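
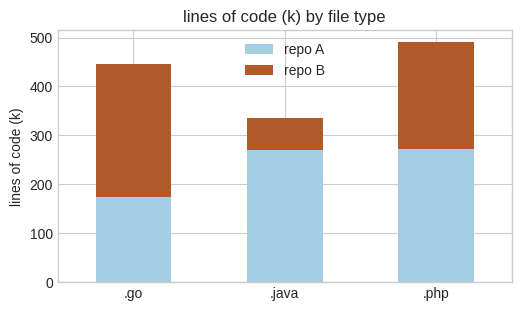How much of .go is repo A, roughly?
repo A top ≈ 150, bottom ≈ 0; segment ≈ 150.

≈ 150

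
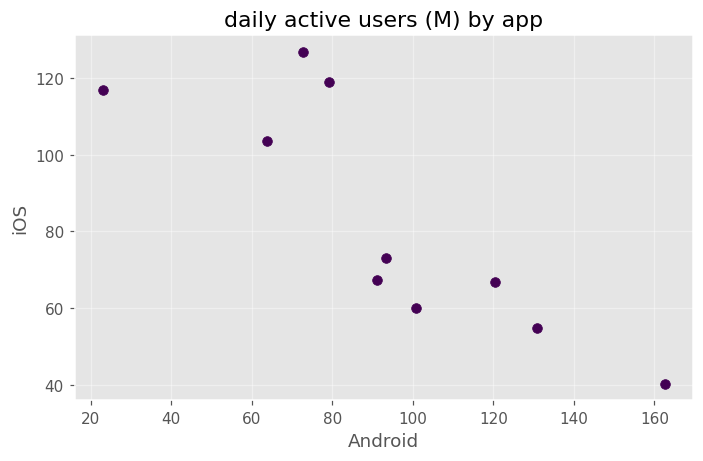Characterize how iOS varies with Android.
negative, strong

Points are negatively correlated; strong (|r| ≈ 0.8).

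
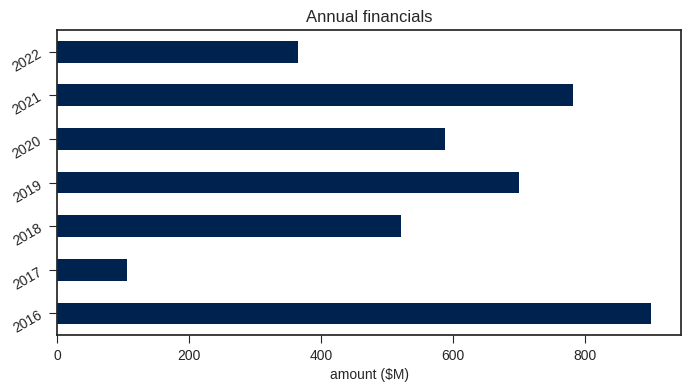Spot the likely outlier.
2017 ≈ 100; the rest sit between ≈ 400 and ≈ 900.

2017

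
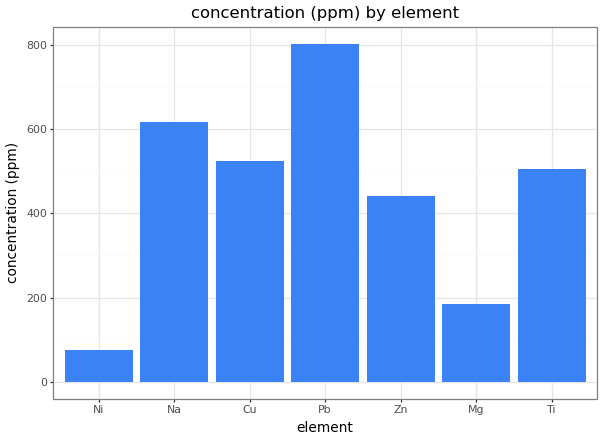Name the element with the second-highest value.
Top 3: Pb ≈ 800, Na ≈ 600, Cu ≈ 500.

Na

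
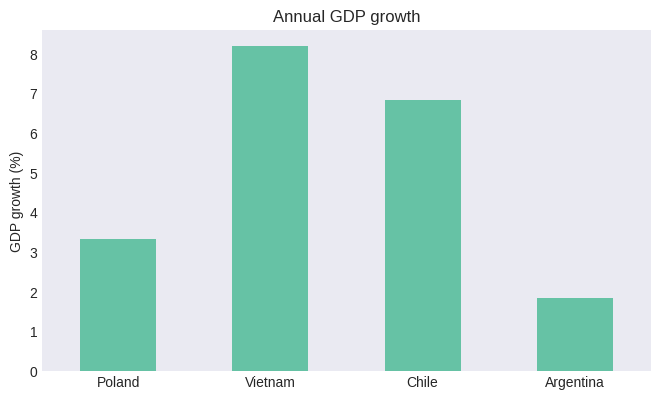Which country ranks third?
Poland

Top 4: Vietnam ≈ 8, Chile ≈ 7, Poland ≈ 3, Argentina ≈ 2.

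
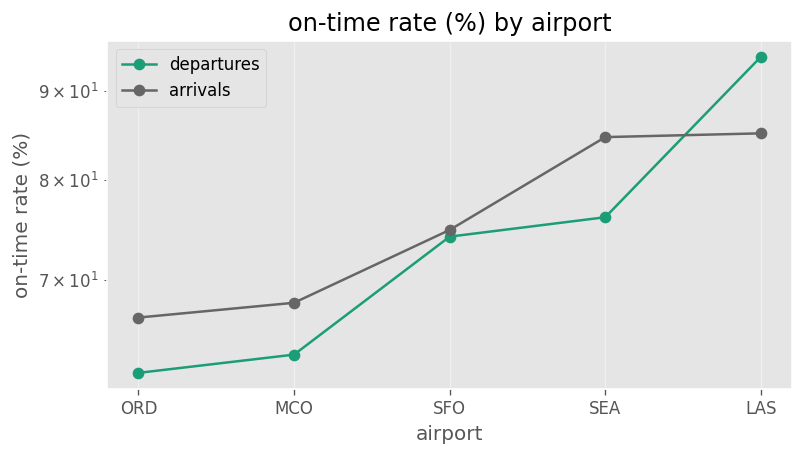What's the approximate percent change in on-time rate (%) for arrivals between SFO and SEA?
≈ +13.3%

SFO ≈ 75, SEA ≈ 85; (85 − 75) / 75 ≈ +13.3%.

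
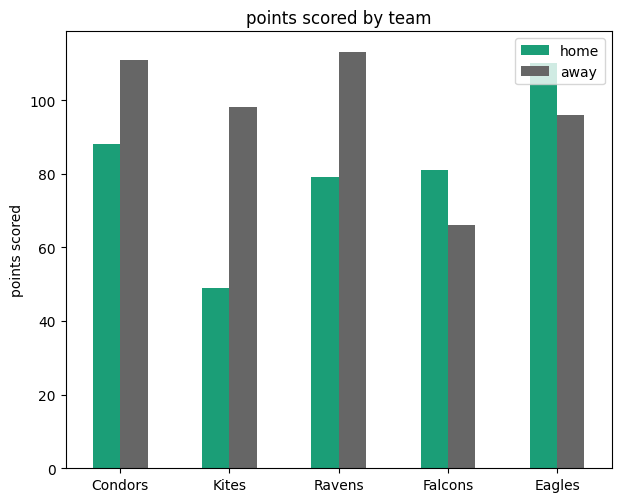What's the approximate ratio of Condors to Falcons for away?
Condors ≈ 110, Falcons ≈ 70; 110/70 ≈ 1.57.

≈ 1.57×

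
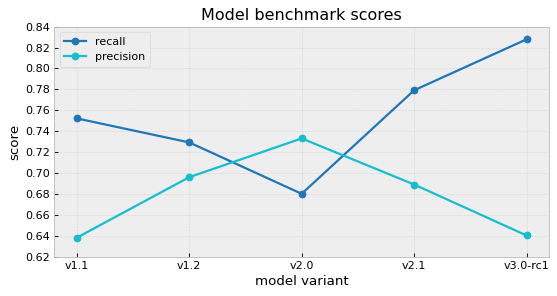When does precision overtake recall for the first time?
v1.2: precision ≈ 0.70 vs recall ≈ 0.72 (not yet); v2.0: precision ≈ 0.74 vs recall ≈ 0.68 (first crossover).

v2.0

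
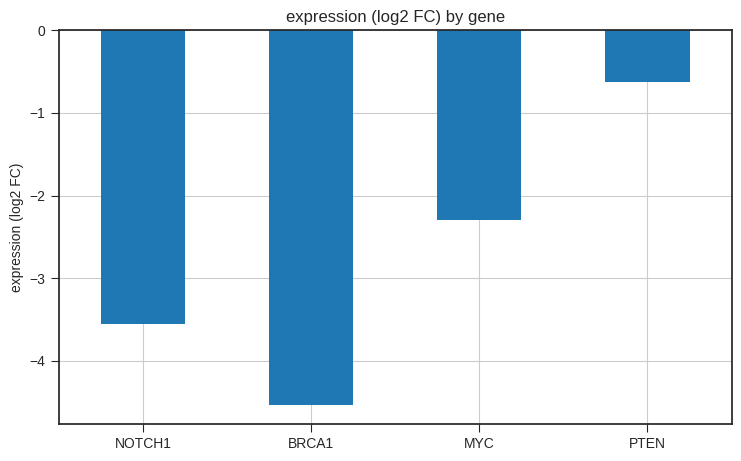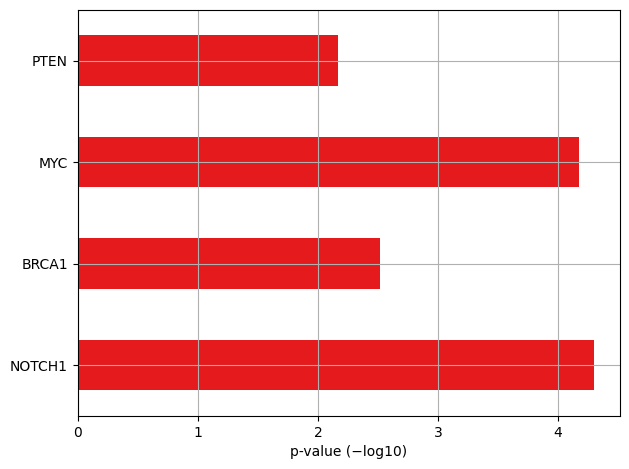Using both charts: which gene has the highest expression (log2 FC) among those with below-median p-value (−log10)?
Chart 2 median p-value (−log10) ≈ 3.5; below-median genes: BRCA1, PTEN. Among those, PTEN has the highest expression (log2 FC) (≈ -1).

PTEN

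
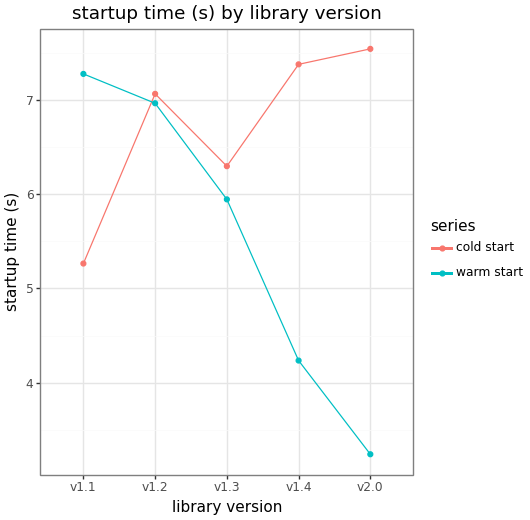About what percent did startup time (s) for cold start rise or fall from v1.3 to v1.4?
≈ +15.4%

v1.3 ≈ 6.5, v1.4 ≈ 7.5; (7.5 − 6.5) / 6.5 ≈ +15.4%.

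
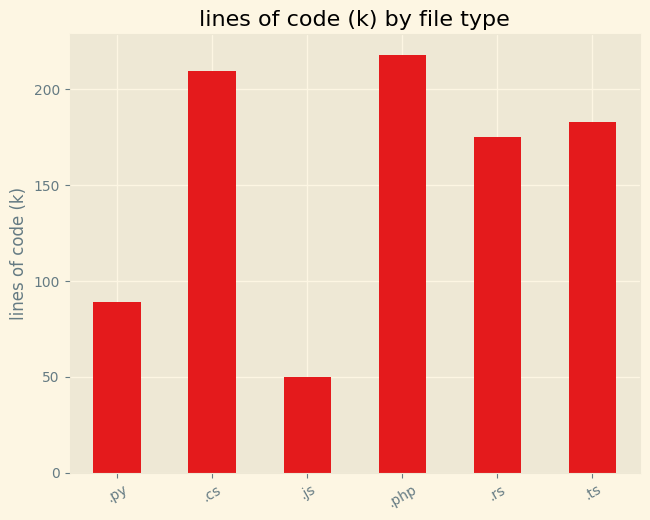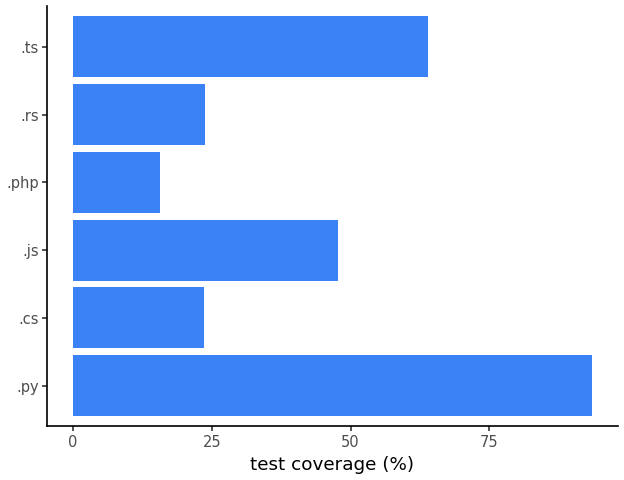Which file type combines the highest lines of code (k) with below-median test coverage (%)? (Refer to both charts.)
Chart 2 median test coverage (%) ≈ 40; below-median file types: .cs, .php, .rs. Among those, .php has the highest lines of code (k) (≈ 220).

.php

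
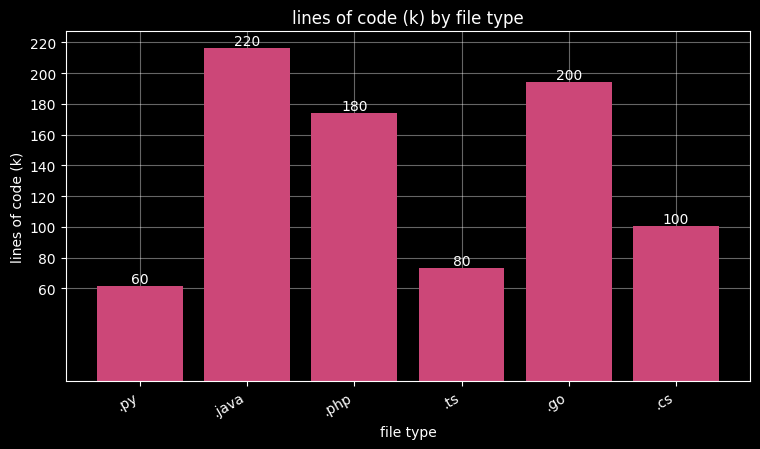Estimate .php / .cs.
.php ≈ 180, .cs ≈ 100; 180/100 ≈ 1.8.

≈ 1.8×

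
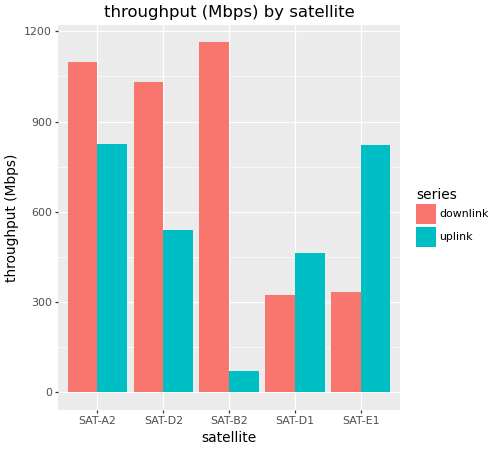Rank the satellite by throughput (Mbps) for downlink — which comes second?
Top 3 for downlink: SAT-B2 ≈ 1200, SAT-A2 ≈ 1100, SAT-D2 ≈ 1000.

SAT-A2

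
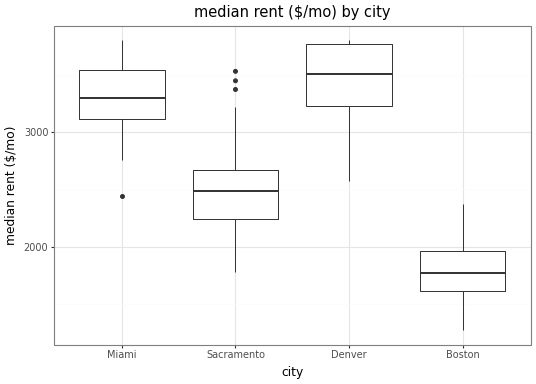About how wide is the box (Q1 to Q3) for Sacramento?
Q3 ≈ 2600, Q1 ≈ 2200; IQR ≈ 400.

≈ 400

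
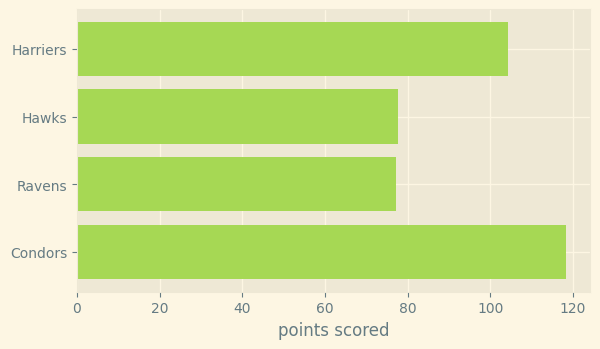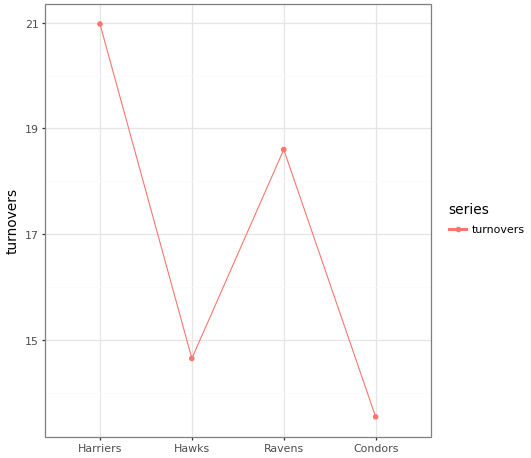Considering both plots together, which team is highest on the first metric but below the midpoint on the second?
Condors

Chart 2 median turnovers ≈ 16; below-median teams: Hawks, Condors. Among those, Condors has the highest points scored (≈ 120).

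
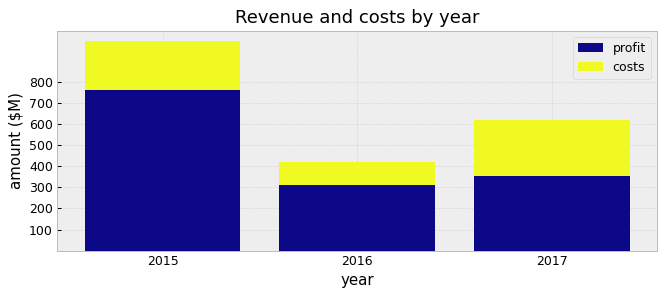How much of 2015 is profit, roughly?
profit top ≈ 800, bottom ≈ 0; segment ≈ 800.

≈ 800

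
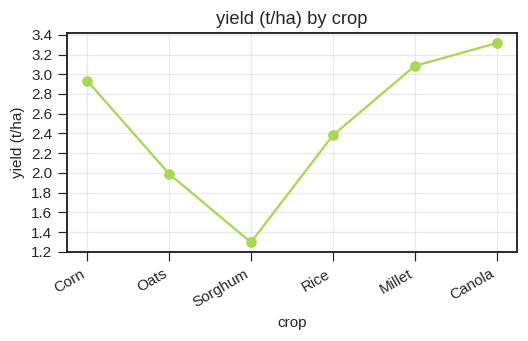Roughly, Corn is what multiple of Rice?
≈ 1.25×

Corn ≈ 3.0, Rice ≈ 2.4; 3.0/2.4 ≈ 1.25.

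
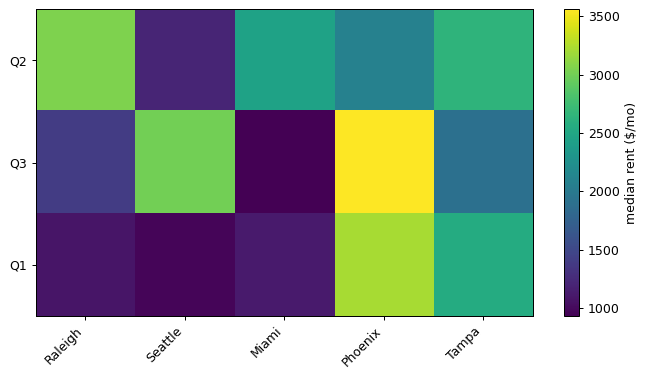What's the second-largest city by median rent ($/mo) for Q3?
Top 3 for Q3: Phoenix ≈ 3500, Seattle ≈ 3000, Tampa ≈ 2000.

Seattle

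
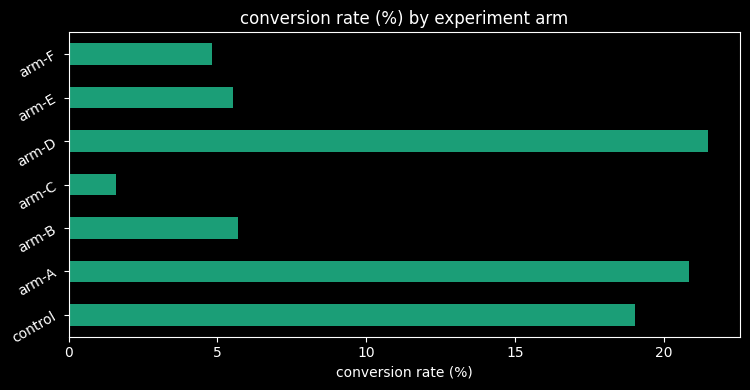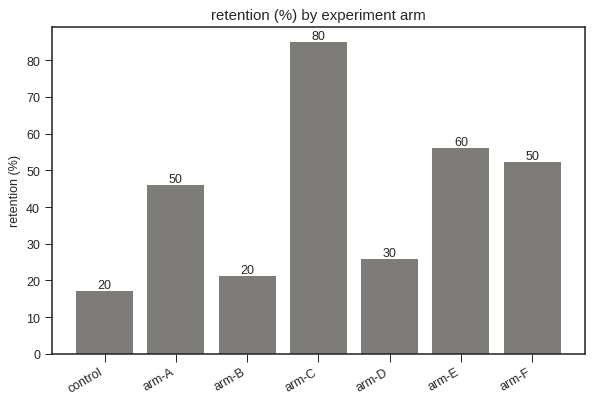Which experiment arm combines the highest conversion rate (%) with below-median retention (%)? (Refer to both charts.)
arm-D

Chart 2 median retention (%) ≈ 50; below-median experiment arms: control, arm-B, arm-D. Among those, arm-D has the highest conversion rate (%) (≈ 22).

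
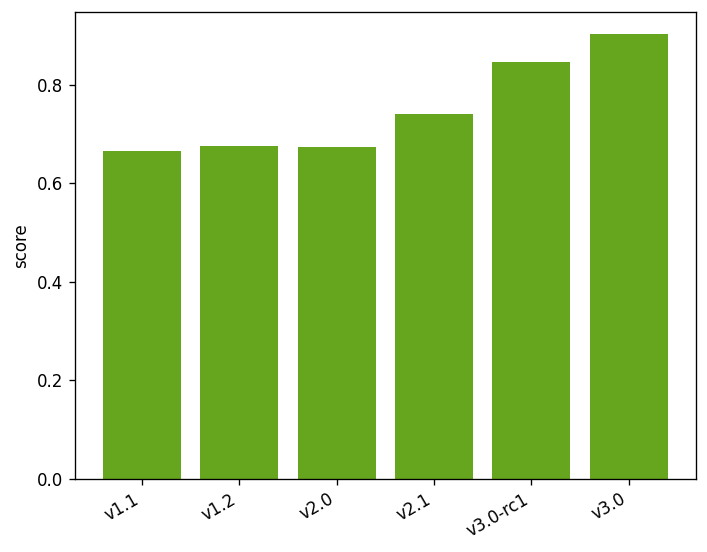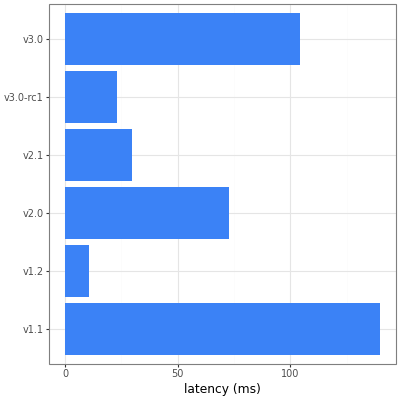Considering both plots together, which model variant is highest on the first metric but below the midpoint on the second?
v3.0-rc1

Chart 2 median latency (ms) ≈ 60; below-median model variants: v1.2, v2.1, v3.0-rc1. Among those, v3.0-rc1 has the highest score (≈ 0.8).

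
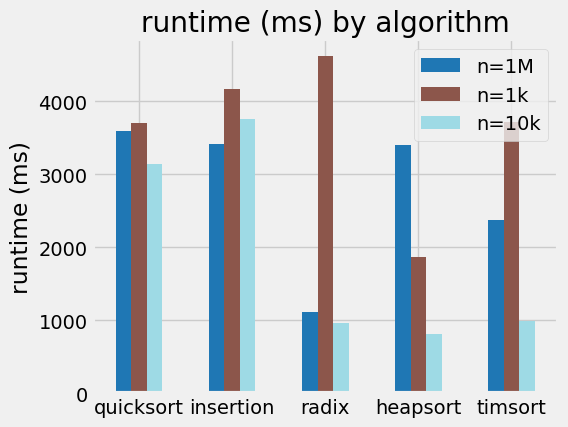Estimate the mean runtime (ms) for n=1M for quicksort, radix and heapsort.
(3500 + 1000 + 3500) / 3 ≈ 2667.

≈ 2667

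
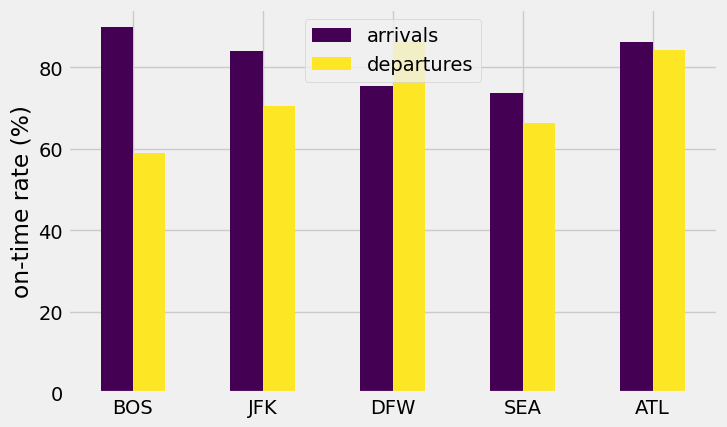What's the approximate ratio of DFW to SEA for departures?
≈ 1.29×

DFW ≈ 90, SEA ≈ 70; 90/70 ≈ 1.29.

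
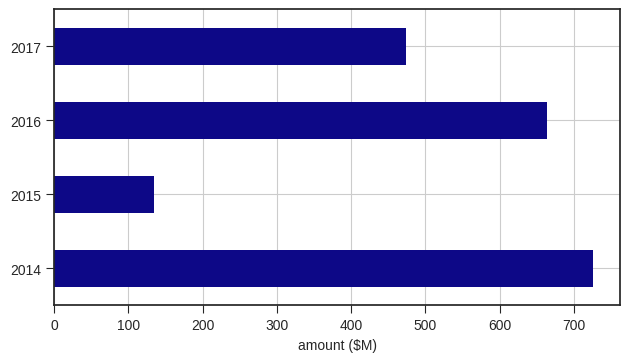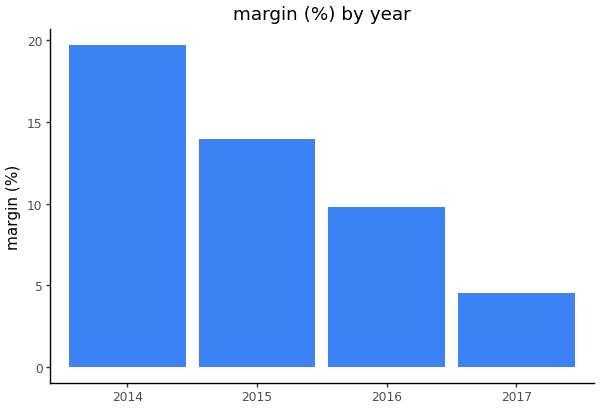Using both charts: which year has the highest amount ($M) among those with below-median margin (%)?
2016

Chart 2 median margin (%) ≈ 12; below-median years: 2016, 2017. Among those, 2016 has the highest amount ($M) (≈ 700).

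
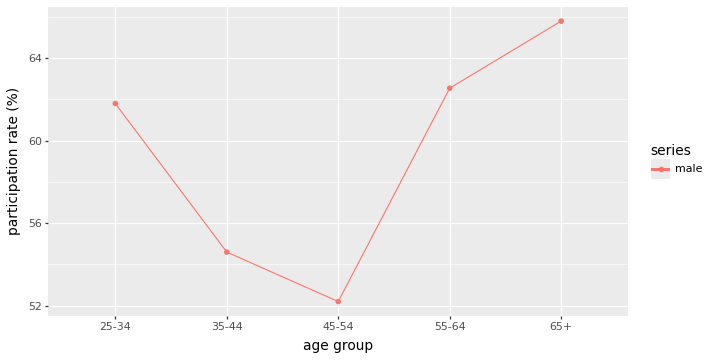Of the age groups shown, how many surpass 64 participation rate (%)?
Above 64: 65+.

1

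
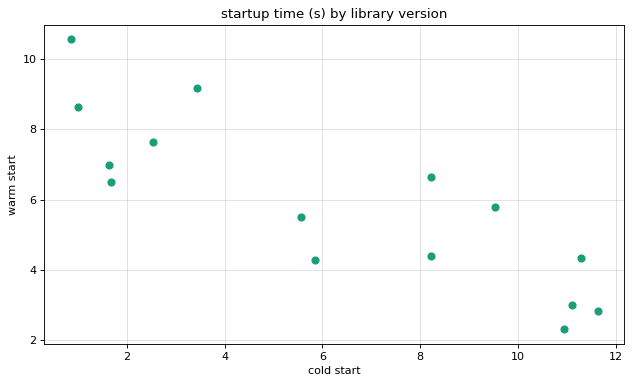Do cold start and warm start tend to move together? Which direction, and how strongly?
negative, strong

Points are negatively correlated; strong (|r| ≈ 0.8).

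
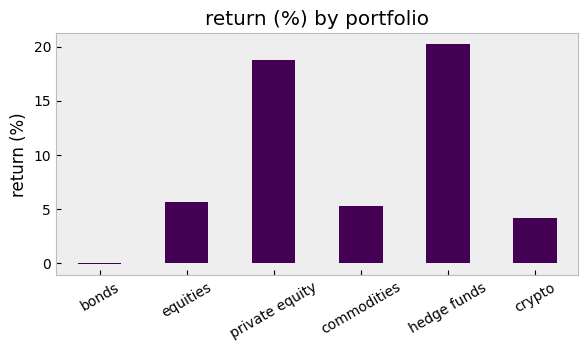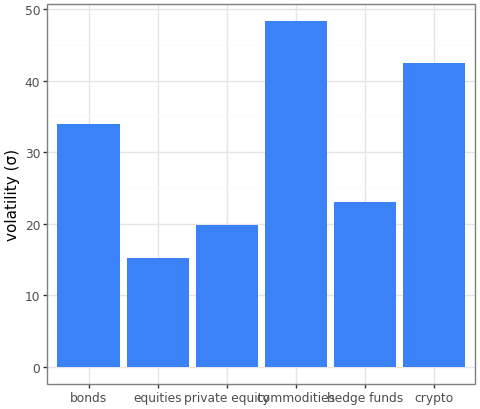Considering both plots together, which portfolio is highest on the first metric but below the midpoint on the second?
Chart 2 median volatility (σ) ≈ 30; below-median portfolios: equities, private equity, hedge funds. Among those, hedge funds has the highest return (%) (≈ 20).

hedge funds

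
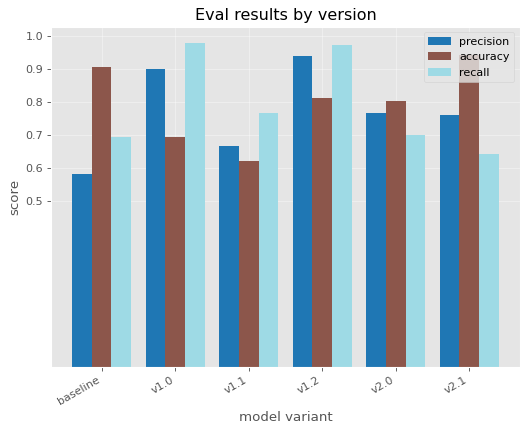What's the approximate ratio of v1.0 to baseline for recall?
v1.0 ≈ 1.0, baseline ≈ 0.7; 1.0/0.7 ≈ 1.43.

≈ 1.43×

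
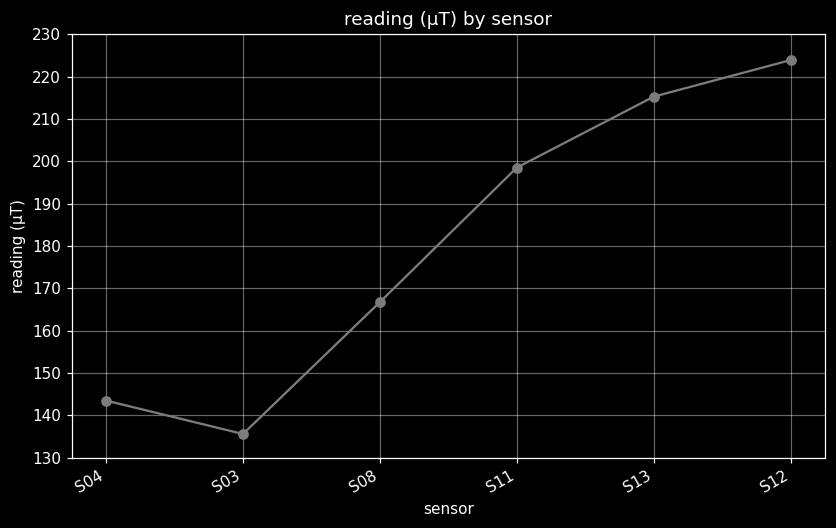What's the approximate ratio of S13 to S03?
≈ 1.57×

S13 ≈ 220, S03 ≈ 140; 220/140 ≈ 1.57.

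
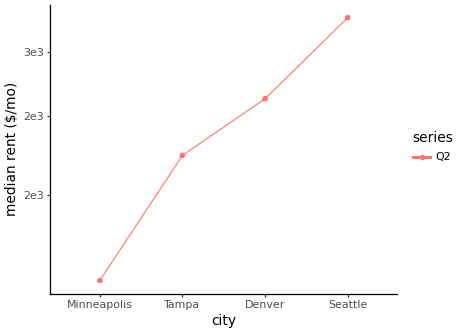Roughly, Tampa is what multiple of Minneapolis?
≈ 1.38×

Tampa ≈ 2200, Minneapolis ≈ 1600; 2200/1600 ≈ 1.38.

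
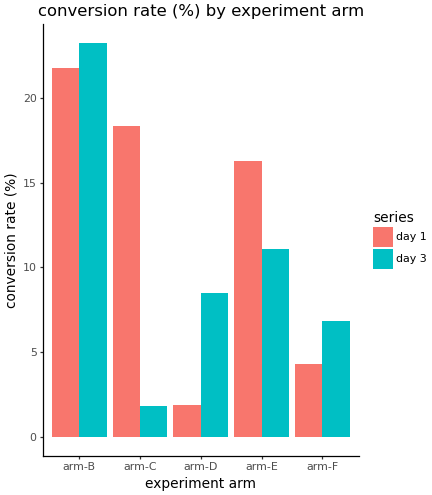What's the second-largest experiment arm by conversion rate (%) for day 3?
arm-E

Top 3 for day 3: arm-B ≈ 24, arm-E ≈ 12, arm-D ≈ 8.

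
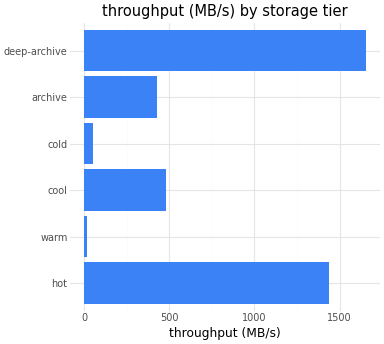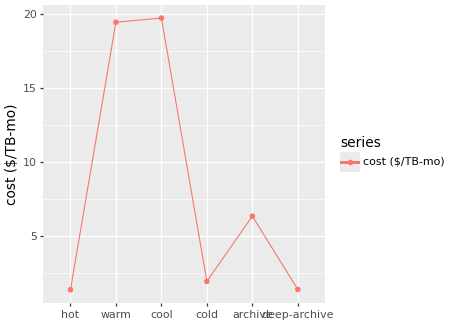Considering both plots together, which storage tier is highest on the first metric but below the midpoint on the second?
Chart 2 median cost ($/TB-mo) ≈ 4; below-median storage tiers: hot, cold, deep-archive. Among those, deep-archive has the highest throughput (MB/s) (≈ 1600).

deep-archive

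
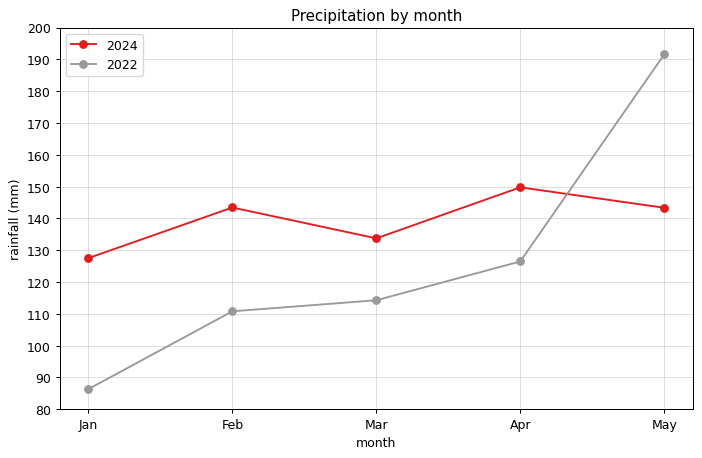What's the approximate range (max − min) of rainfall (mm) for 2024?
≈ 20

Max Apr ≈ 150, min Jan ≈ 130; range ≈ 20.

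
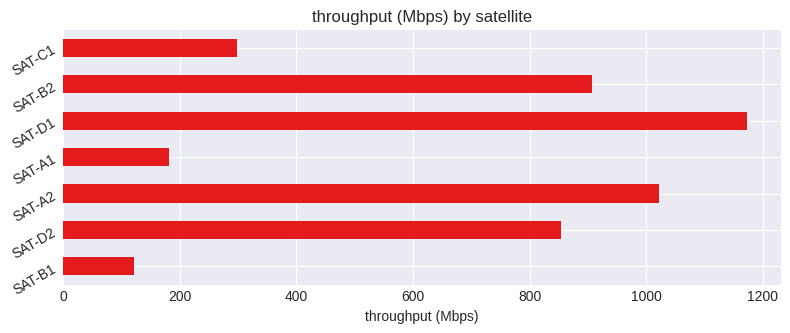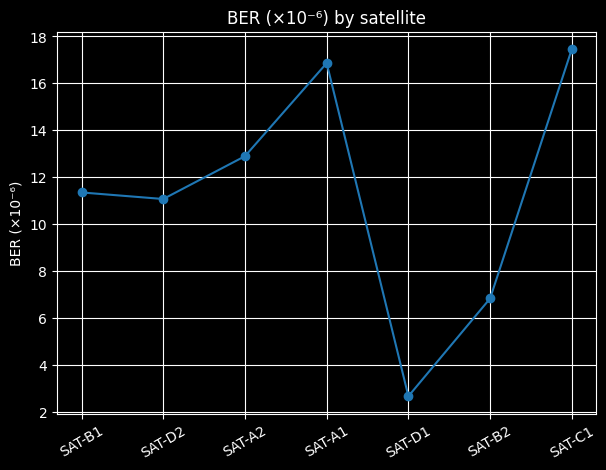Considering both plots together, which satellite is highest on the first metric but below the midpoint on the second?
SAT-D1

Chart 2 median BER (×10⁻⁶) ≈ 12; below-median satellites: SAT-D2, SAT-D1, SAT-B2. Among those, SAT-D1 has the highest throughput (Mbps) (≈ 1200).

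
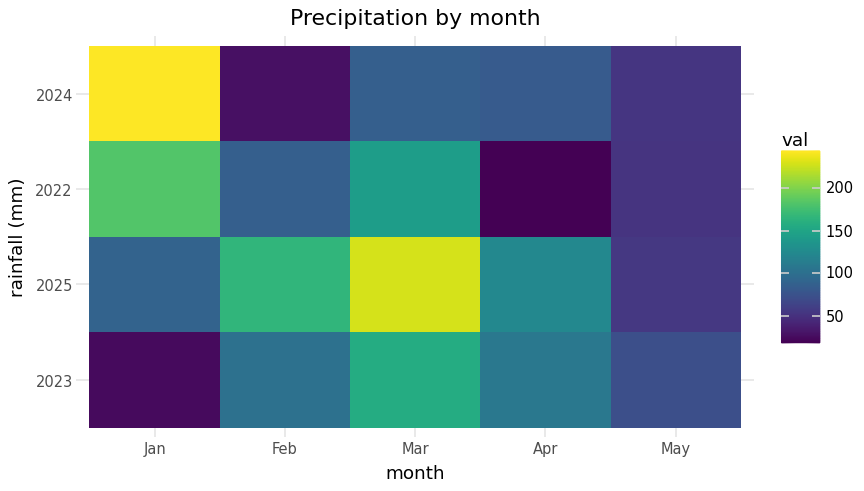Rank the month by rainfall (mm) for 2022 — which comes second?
Top 3 for 2022: Jan ≈ 180, Mar ≈ 140, Feb ≈ 80.

Mar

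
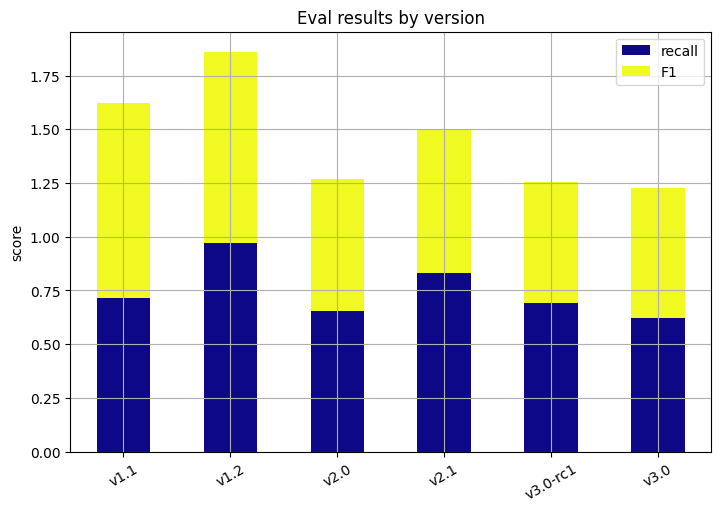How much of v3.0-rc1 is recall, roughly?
≈ 0.6

recall top ≈ 0.6, bottom ≈ 0.0; segment ≈ 0.6.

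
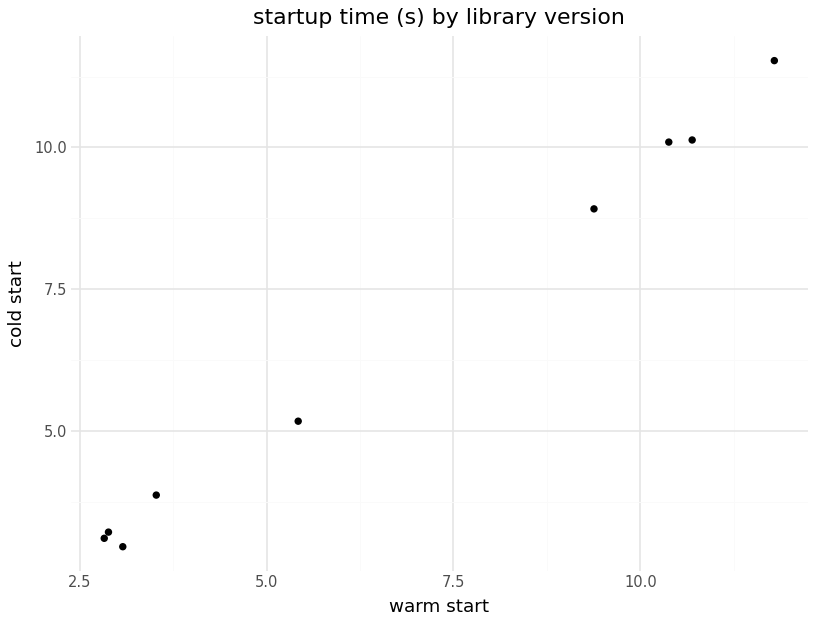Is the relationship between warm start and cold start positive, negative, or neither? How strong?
positive, strong

Points are positively correlated; strong (|r| ≈ 1.0).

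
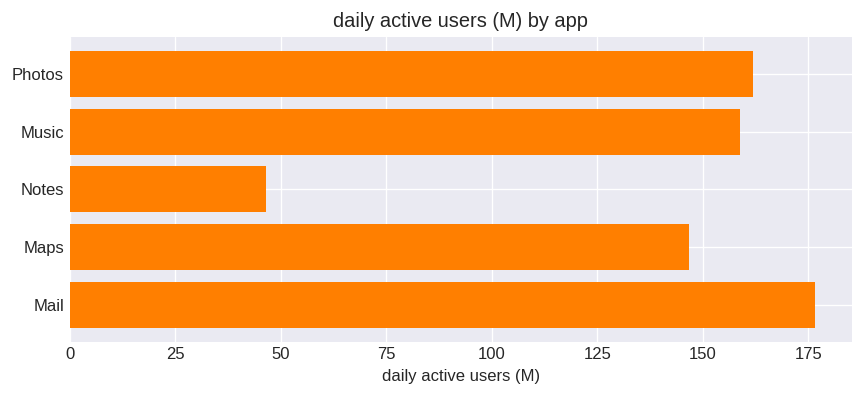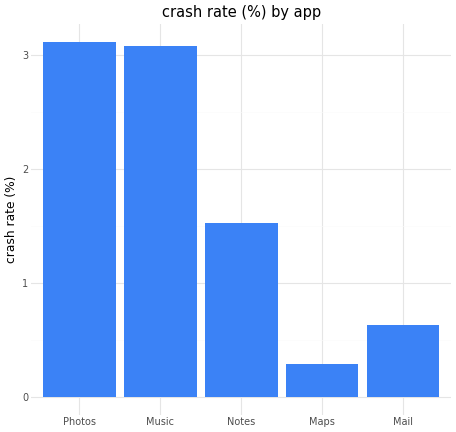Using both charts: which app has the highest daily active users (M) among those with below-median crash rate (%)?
Mail

Chart 2 median crash rate (%) ≈ 1.5; below-median apps: Maps, Mail. Among those, Mail has the highest daily active users (M) (≈ 180).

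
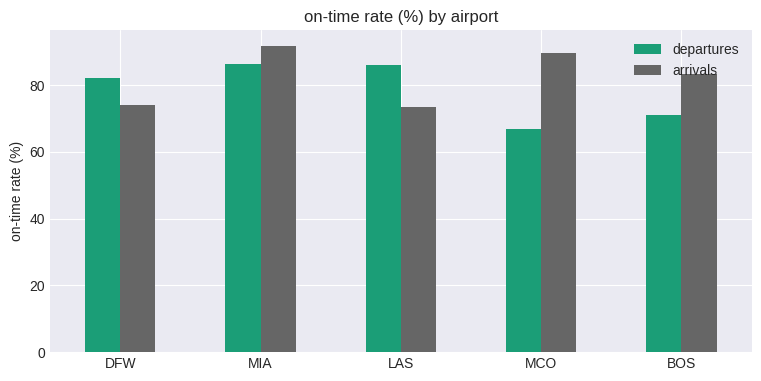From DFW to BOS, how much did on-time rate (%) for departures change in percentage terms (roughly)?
DFW ≈ 80, BOS ≈ 70; (70 − 80) / 80 ≈ -12.5%.

≈ -12.5%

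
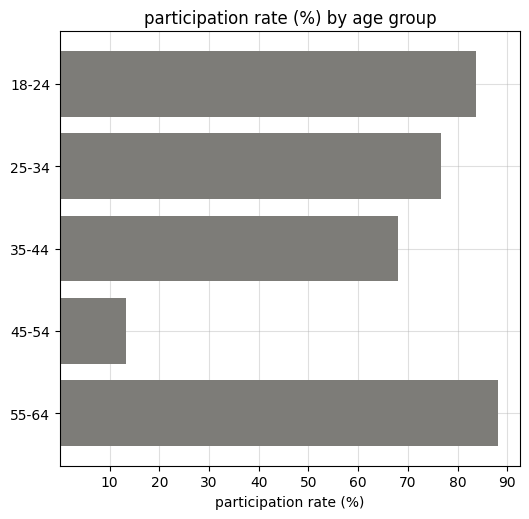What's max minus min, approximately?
≈ 80

Max 55-64 ≈ 90, min 45-54 ≈ 10; range ≈ 80.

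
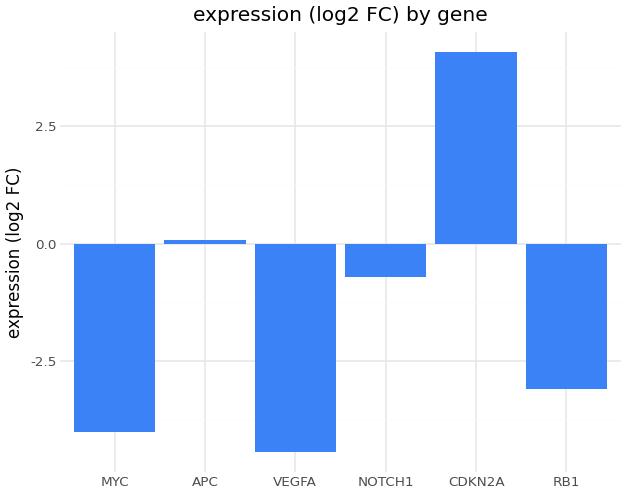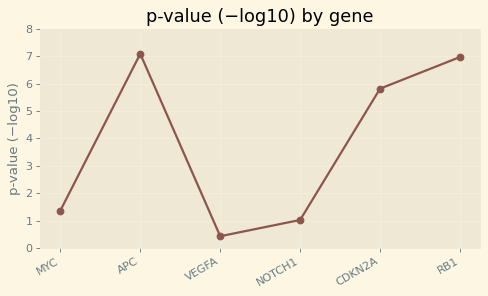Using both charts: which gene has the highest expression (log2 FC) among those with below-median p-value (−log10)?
Chart 2 median p-value (−log10) ≈ 4; below-median genes: MYC, VEGFA, NOTCH1. Among those, NOTCH1 has the highest expression (log2 FC) (≈ -0.5).

NOTCH1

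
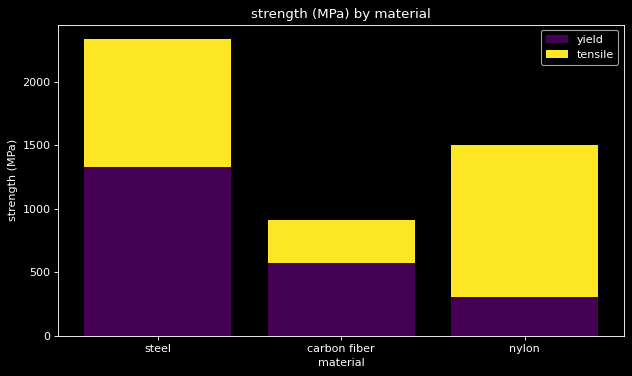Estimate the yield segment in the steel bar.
≈ 1400

yield top ≈ 1400, bottom ≈ 0; segment ≈ 1400.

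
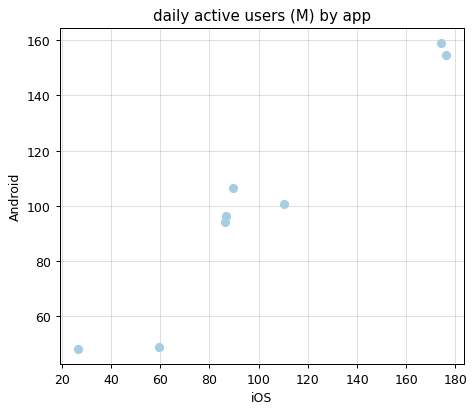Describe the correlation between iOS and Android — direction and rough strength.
Points are positively correlated; strong (|r| ≈ 1.0).

positive, strong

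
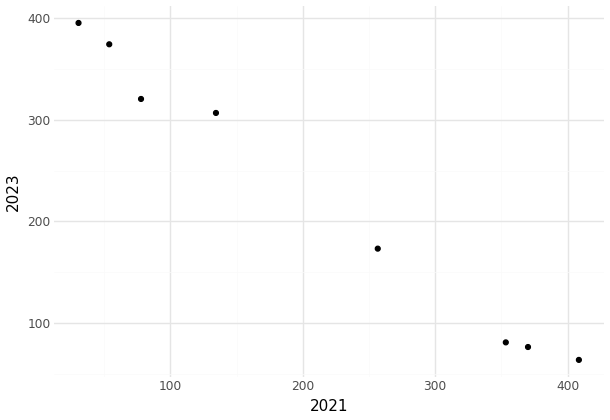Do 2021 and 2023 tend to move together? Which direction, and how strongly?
negative, strong

Points are negatively correlated; strong (|r| ≈ 1.0).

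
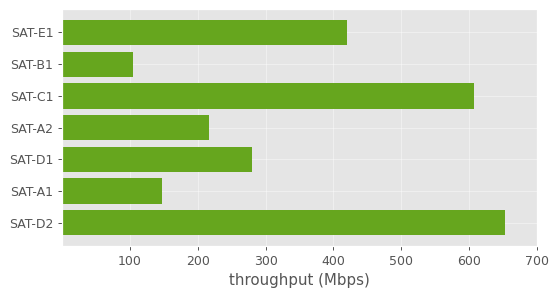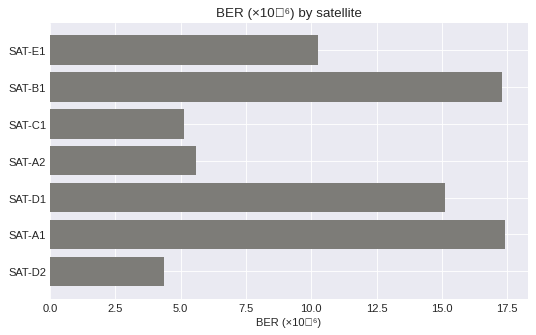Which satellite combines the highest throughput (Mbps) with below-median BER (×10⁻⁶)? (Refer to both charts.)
SAT-D2

Chart 2 median BER (×10⁻⁶) ≈ 10; below-median satellites: SAT-C1, SAT-A2, SAT-D2. Among those, SAT-D2 has the highest throughput (Mbps) (≈ 700).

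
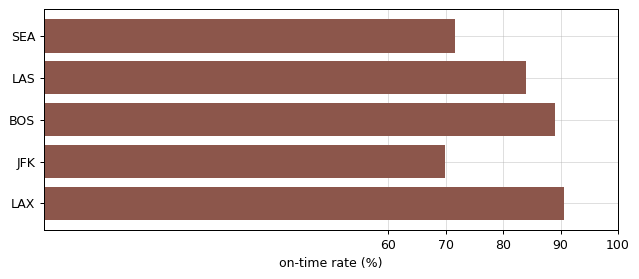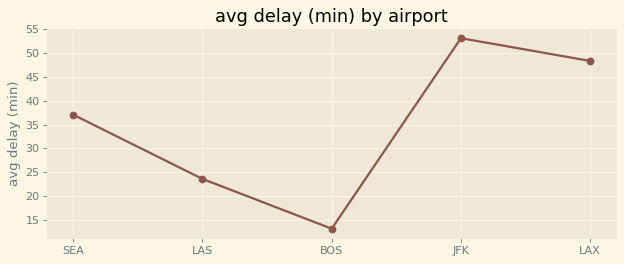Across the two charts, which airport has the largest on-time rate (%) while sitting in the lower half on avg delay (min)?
Chart 2 median avg delay (min) ≈ 35; below-median airports: LAS, BOS. Among those, BOS has the highest on-time rate (%) (≈ 90).

BOS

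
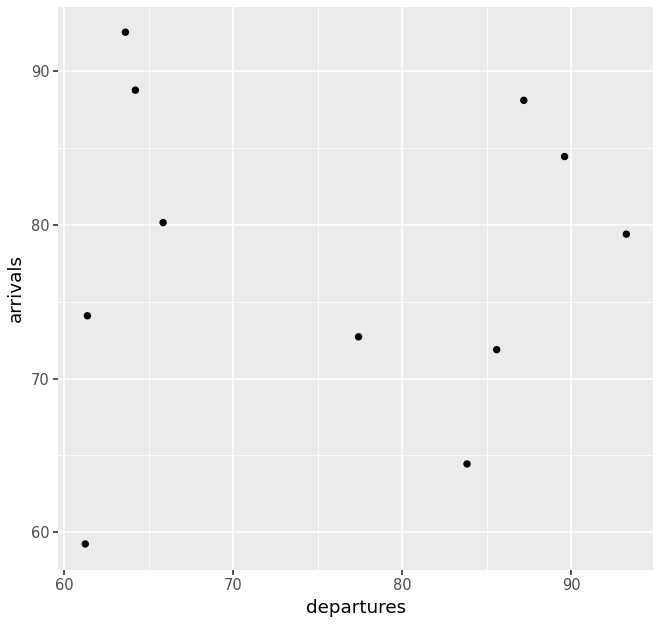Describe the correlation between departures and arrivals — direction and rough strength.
Points are roughly uncorrelated; weak (|r| ≈ 0.0).

no clear correlation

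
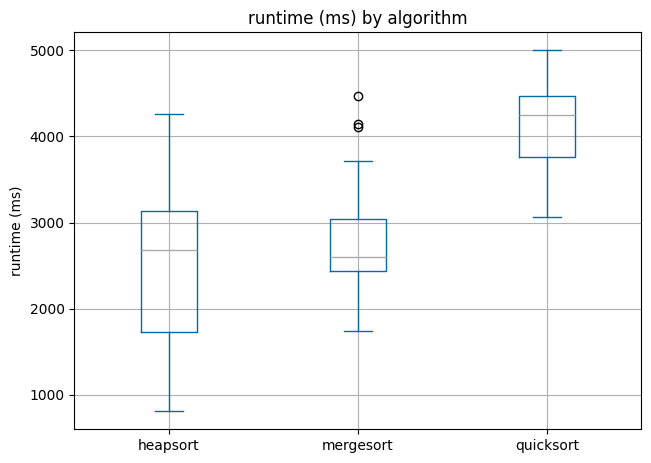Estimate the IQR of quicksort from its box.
Q3 ≈ 4400, Q1 ≈ 3800; IQR ≈ 600.

≈ 600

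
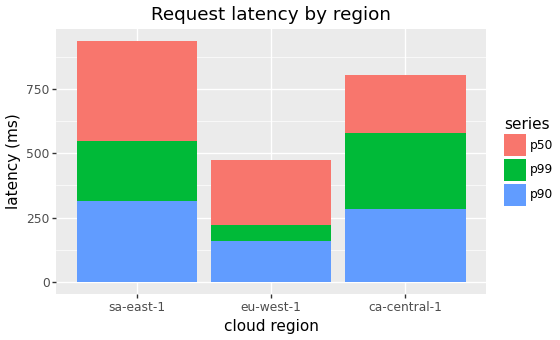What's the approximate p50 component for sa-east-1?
p50 top ≈ 900, bottom ≈ 500; segment ≈ 400.

≈ 400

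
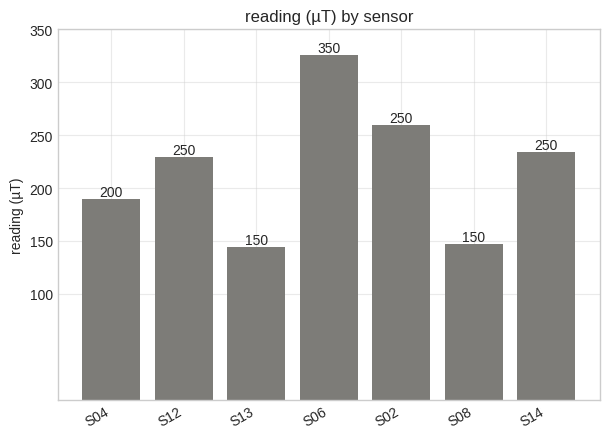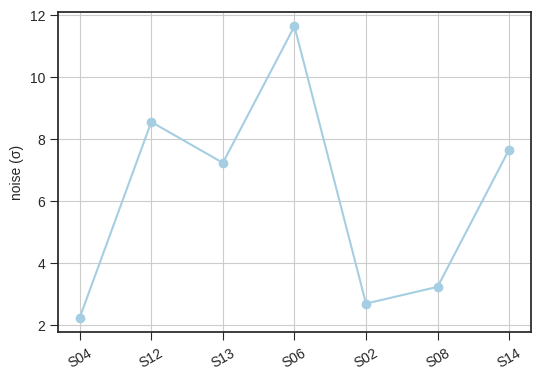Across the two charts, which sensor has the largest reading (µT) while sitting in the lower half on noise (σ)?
Chart 2 median noise (σ) ≈ 8; below-median sensors: S04, S02, S08. Among those, S02 has the highest reading (µT) (≈ 250).

S02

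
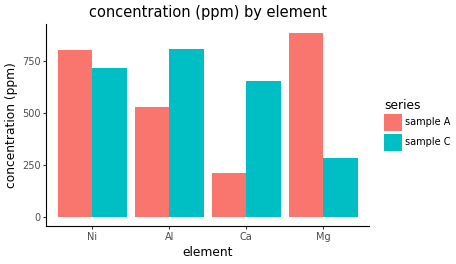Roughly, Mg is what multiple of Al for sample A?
≈ 1.8×

Mg ≈ 900, Al ≈ 500; 900/500 ≈ 1.8.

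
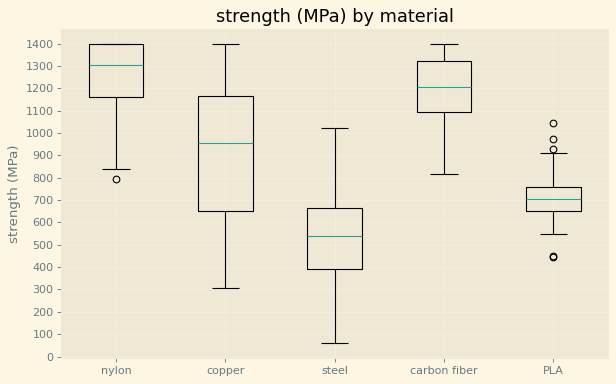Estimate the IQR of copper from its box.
Q3 ≈ 1200, Q1 ≈ 700; IQR ≈ 500.

≈ 500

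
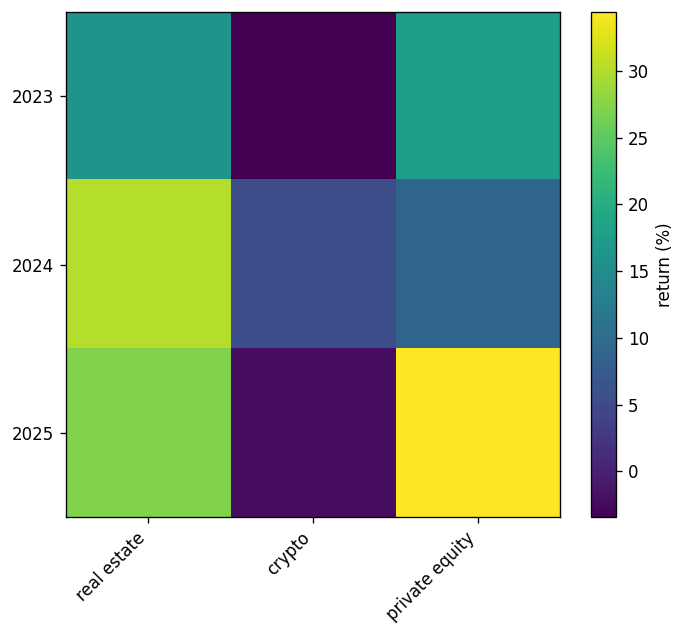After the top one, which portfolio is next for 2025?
real estate

Top 3 for 2025: private equity ≈ 35, real estate ≈ 25, crypto ≈ 0.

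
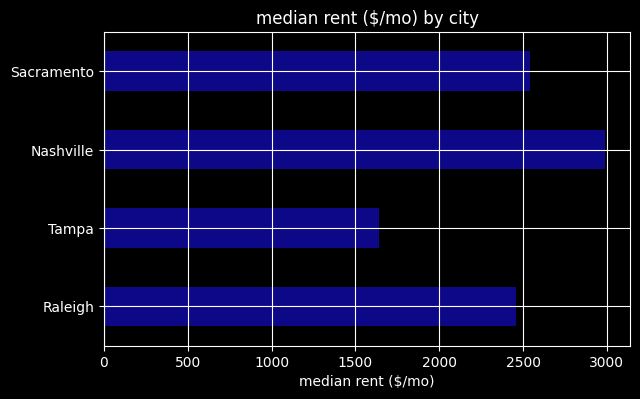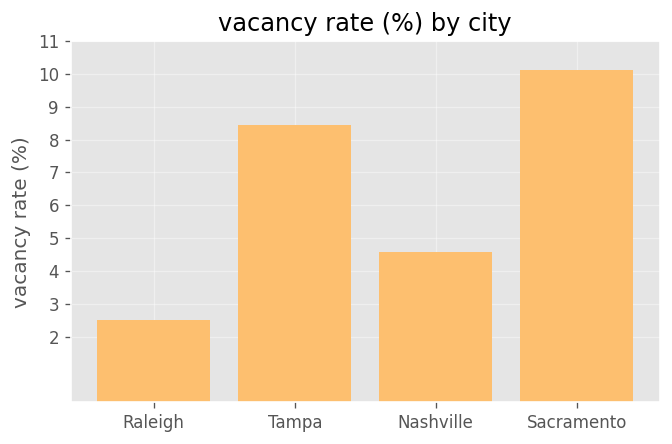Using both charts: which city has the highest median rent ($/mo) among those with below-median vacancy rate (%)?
Nashville

Chart 2 median vacancy rate (%) ≈ 7; below-median cities: Raleigh, Nashville. Among those, Nashville has the highest median rent ($/mo) (≈ 3000).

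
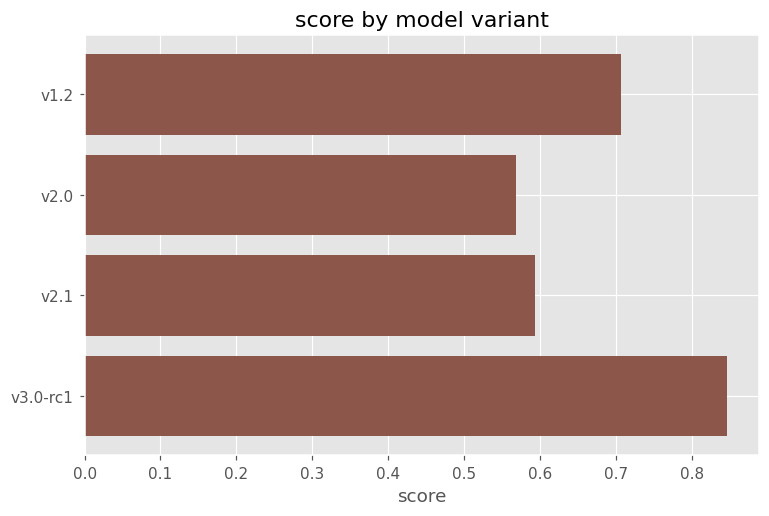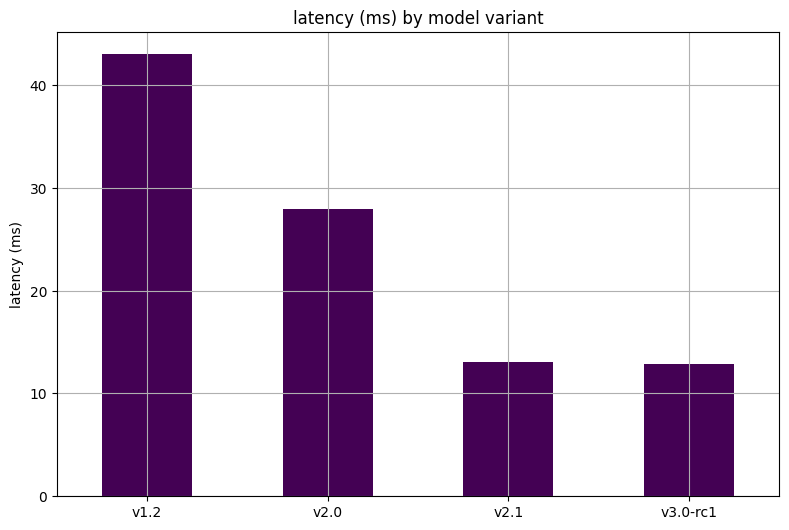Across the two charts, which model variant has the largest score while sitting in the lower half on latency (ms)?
v3.0-rc1

Chart 2 median latency (ms) ≈ 20; below-median model variants: v2.1, v3.0-rc1. Among those, v3.0-rc1 has the highest score (≈ 0.8).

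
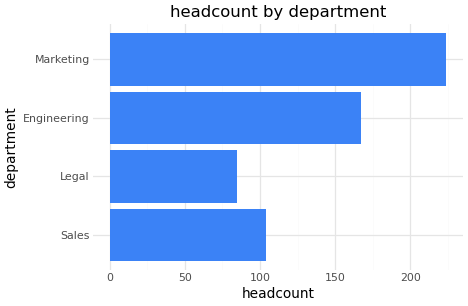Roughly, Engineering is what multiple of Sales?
≈ 1.6×

Engineering ≈ 160, Sales ≈ 100; 160/100 ≈ 1.6.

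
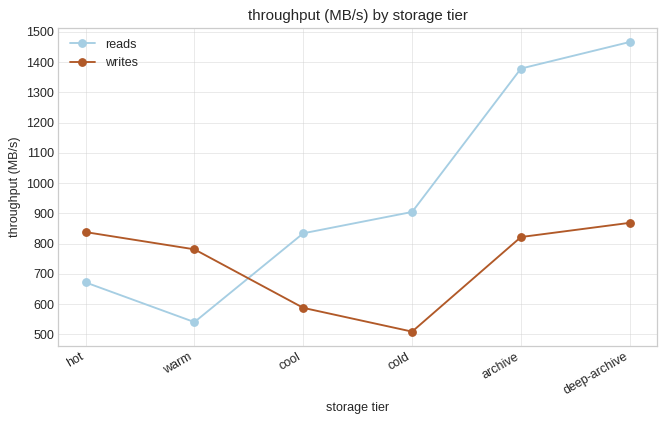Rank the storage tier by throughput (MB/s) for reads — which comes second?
Top 3 for reads: deep-archive ≈ 1500, archive ≈ 1400, cold ≈ 900.

archive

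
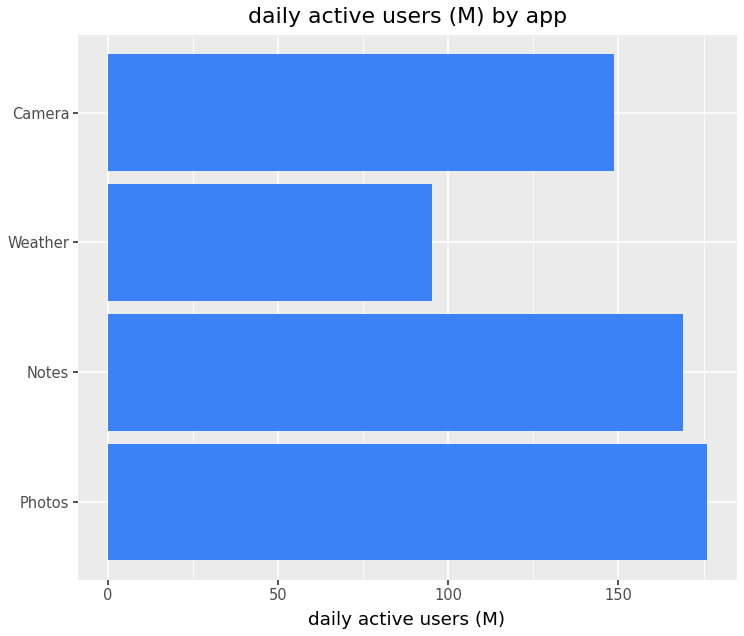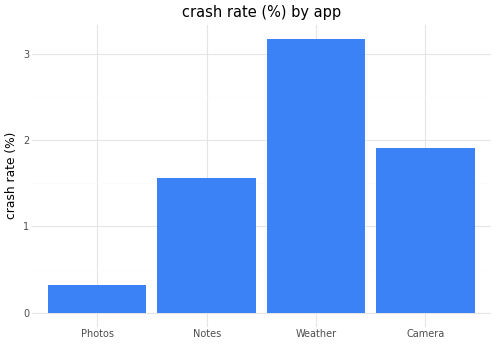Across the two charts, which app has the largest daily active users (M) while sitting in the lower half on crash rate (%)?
Chart 2 median crash rate (%) ≈ 1.5; below-median apps: Photos, Notes. Among those, Photos has the highest daily active users (M) (≈ 180).

Photos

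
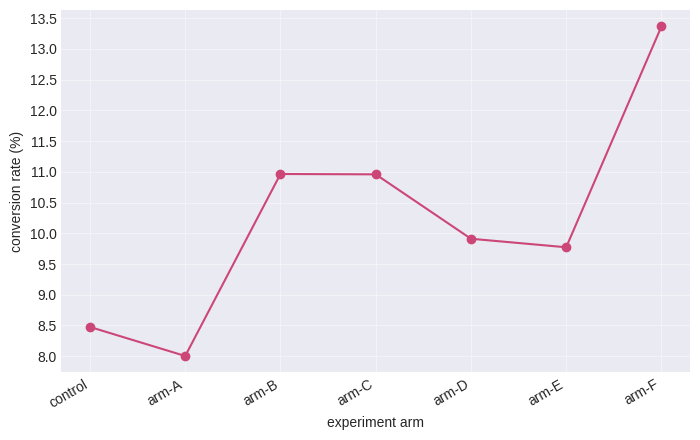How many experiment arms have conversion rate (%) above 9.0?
Above 9.0: arm-B, arm-C, arm-D, arm-E, arm-F.

5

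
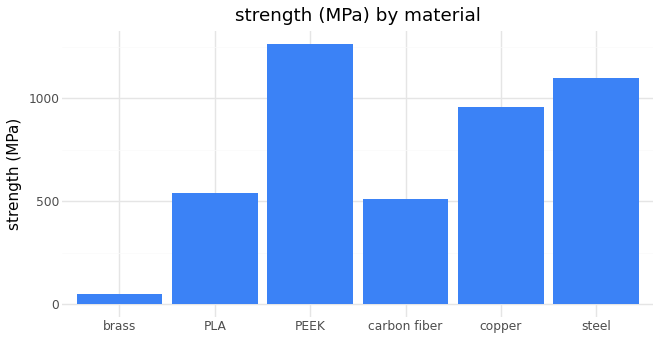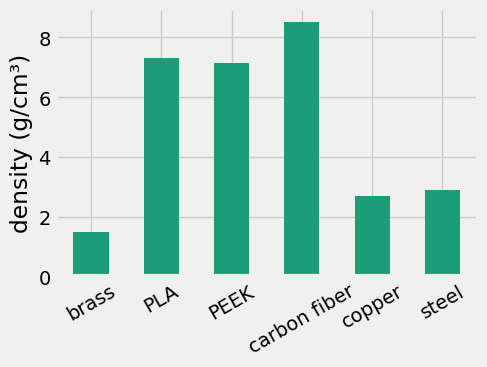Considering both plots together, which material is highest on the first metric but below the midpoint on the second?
steel

Chart 2 median density (g/cm³) ≈ 5; below-median materials: brass, copper, steel. Among those, steel has the highest strength (MPa) (≈ 1200).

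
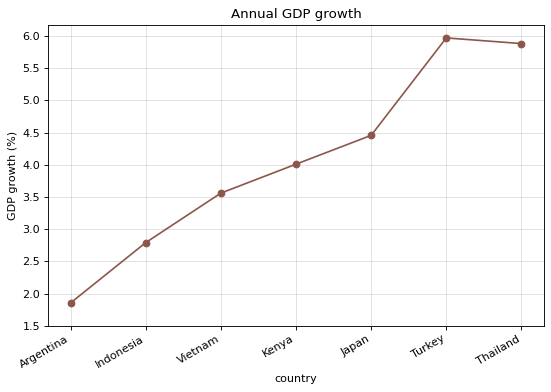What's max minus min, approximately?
≈ 4.0

Max Turkey ≈ 6.0, min Argentina ≈ 2.0; range ≈ 4.0.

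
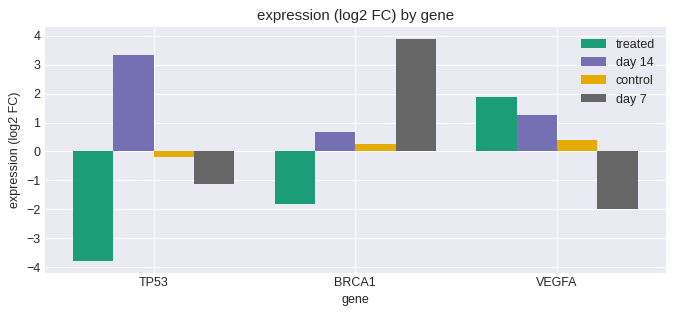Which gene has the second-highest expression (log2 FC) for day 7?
TP53

Top 3 for day 7: BRCA1 ≈ 4, TP53 ≈ -1, VEGFA ≈ -2.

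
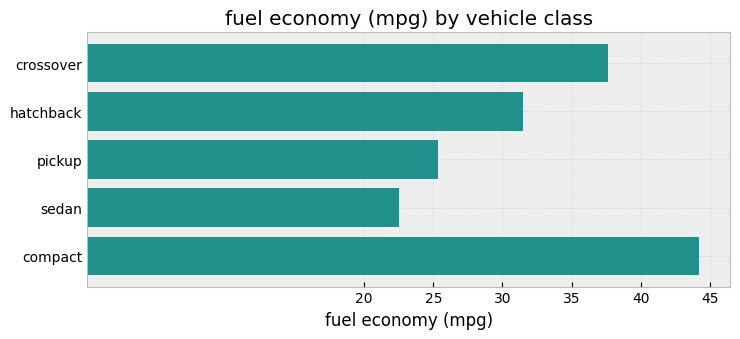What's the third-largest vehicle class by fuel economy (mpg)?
hatchback

Top 4: compact ≈ 45, crossover ≈ 40, hatchback ≈ 30, pickup ≈ 25.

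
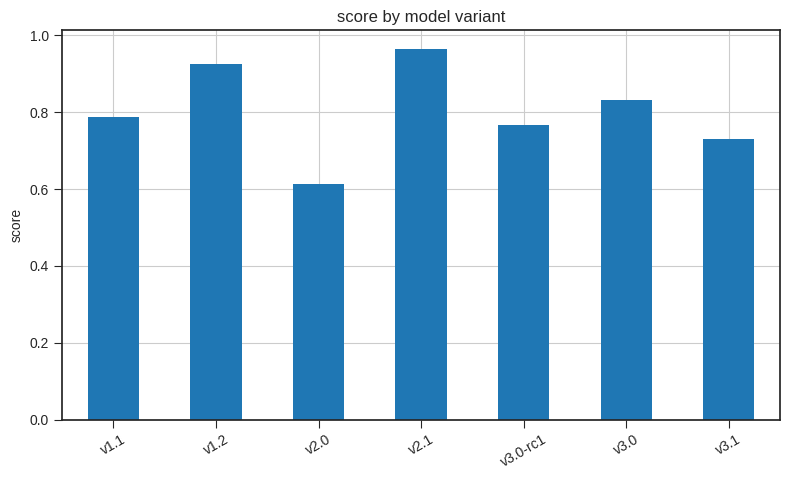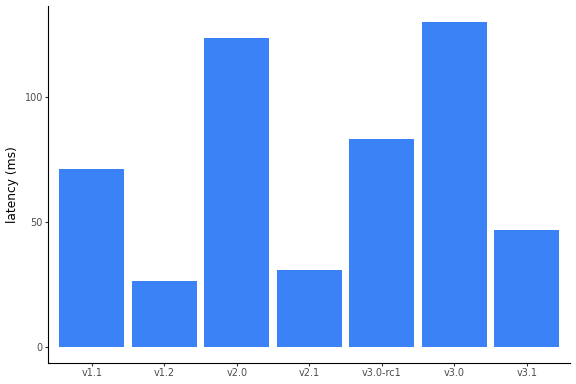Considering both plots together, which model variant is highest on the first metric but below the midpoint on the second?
v2.1

Chart 2 median latency (ms) ≈ 80; below-median model variants: v1.2, v2.1, v3.1. Among those, v2.1 has the highest score (≈ 1).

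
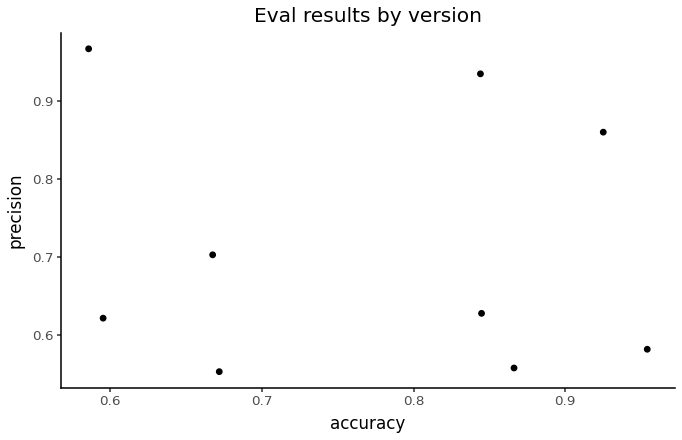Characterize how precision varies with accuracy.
Points are roughly uncorrelated; weak (|r| ≈ 0.1).

no clear correlation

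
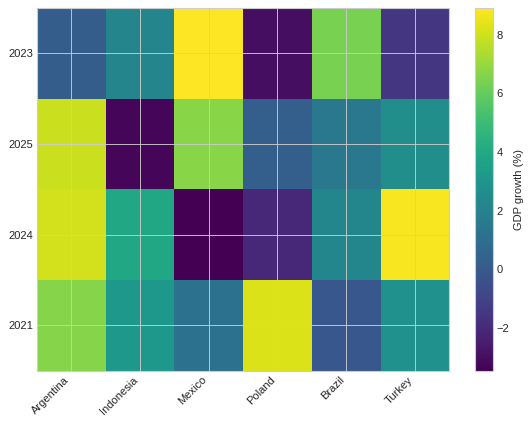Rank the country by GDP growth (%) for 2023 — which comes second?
Top 3 for 2023: Mexico ≈ 8, Brazil ≈ 6, Indonesia ≈ 2.

Brazil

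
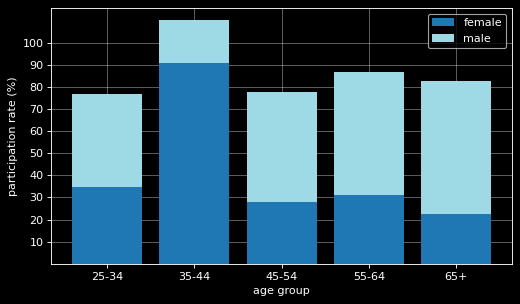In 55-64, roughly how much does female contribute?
female top ≈ 30, bottom ≈ 0; segment ≈ 30.

≈ 30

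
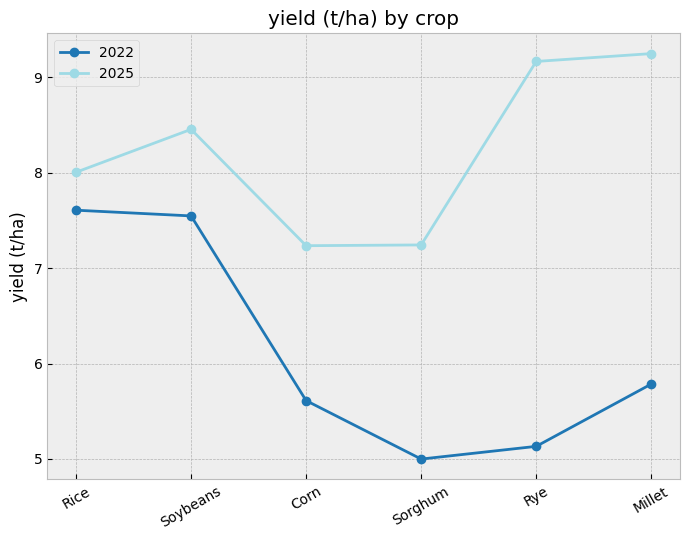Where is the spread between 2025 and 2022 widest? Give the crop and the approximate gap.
Rye: 2025 ≈ 9.0, 2022 ≈ 5.0 → gap ≈ 4.0. Next-largest (Millet) is only ≈ 3.0.

Rye, ≈ 4.0 t/ha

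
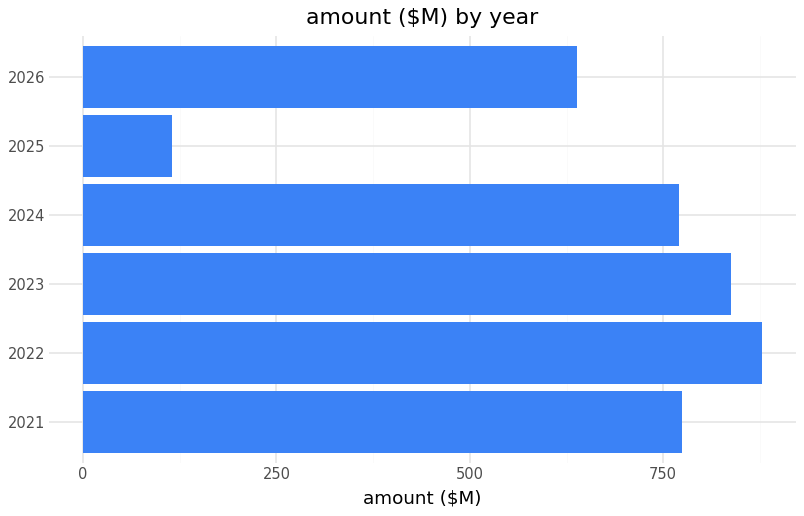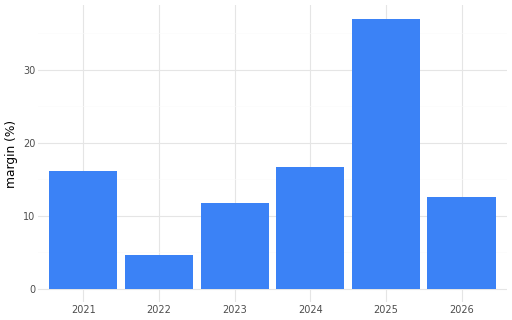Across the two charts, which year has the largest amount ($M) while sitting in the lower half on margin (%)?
Chart 2 median margin (%) ≈ 15; below-median years: 2022, 2023, 2026. Among those, 2022 has the highest amount ($M) (≈ 900).

2022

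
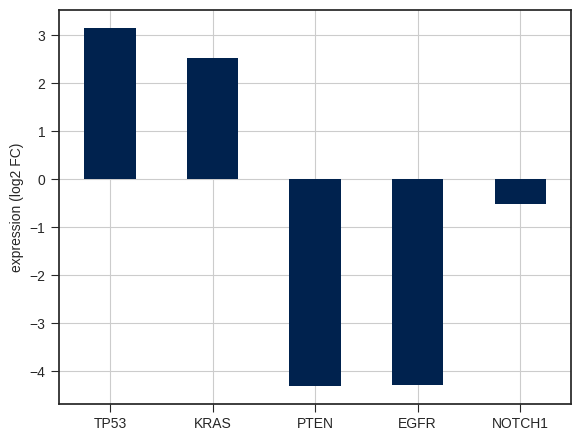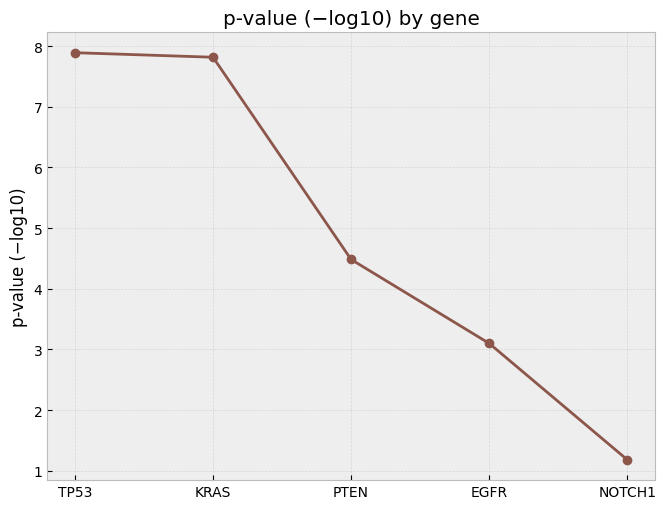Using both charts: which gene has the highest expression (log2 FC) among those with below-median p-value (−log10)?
NOTCH1

Chart 2 median p-value (−log10) ≈ 4; below-median genes: EGFR, NOTCH1. Among those, NOTCH1 has the highest expression (log2 FC) (≈ -0.5).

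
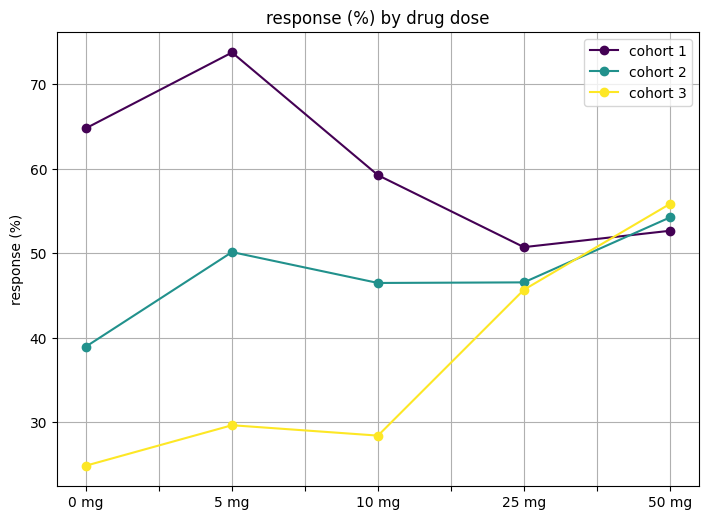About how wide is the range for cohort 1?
Max 5 mg ≈ 75, min 25 mg ≈ 50; range ≈ 25.

≈ 25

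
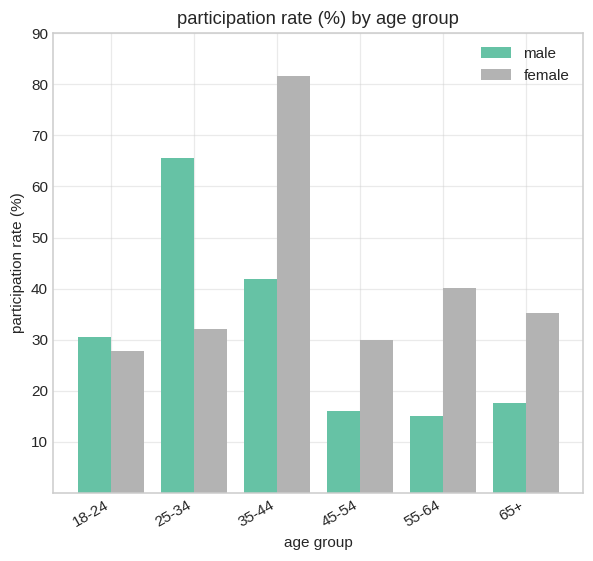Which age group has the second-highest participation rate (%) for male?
35-44

Top 3 for male: 25-34 ≈ 70, 35-44 ≈ 40, 18-24 ≈ 30.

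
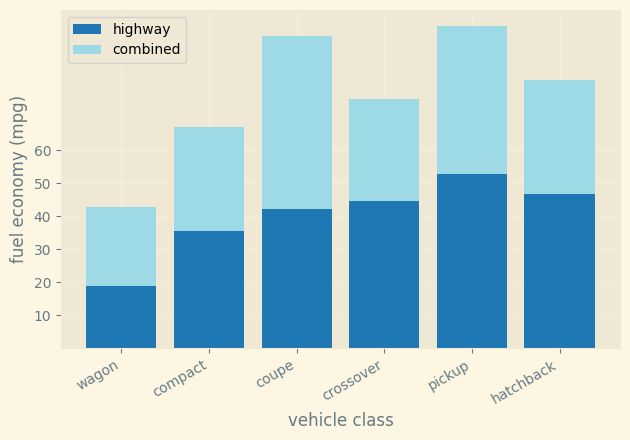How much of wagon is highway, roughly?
≈ 20

highway top ≈ 20, bottom ≈ 0; segment ≈ 20.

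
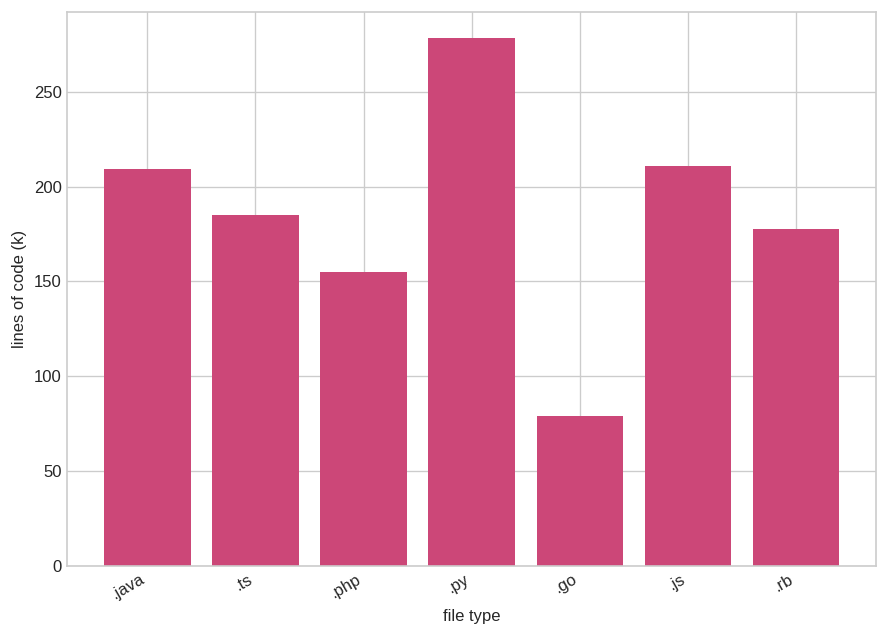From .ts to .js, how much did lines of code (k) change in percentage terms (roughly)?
.ts ≈ 175, .js ≈ 200; (200 − 175) / 175 ≈ +14.3%.

≈ +14.3%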